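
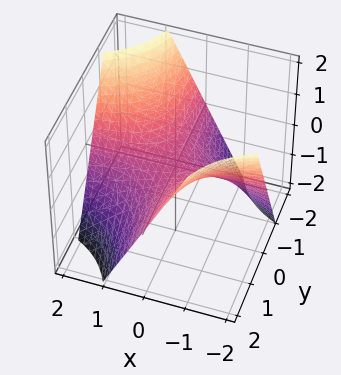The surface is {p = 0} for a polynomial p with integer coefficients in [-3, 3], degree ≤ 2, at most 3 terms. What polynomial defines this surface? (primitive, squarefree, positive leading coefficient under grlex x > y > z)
1. The degree is 2 — a saddle surface; a quadric.
2. Observable constraints: it meets the z-axis at z = 0 (among the integer gridlines); the visible y-axis segment lies entirely on the surface; the visible x-axis segment lies entirely on the surface.
3. Matching integer coefficients to the picture gives p.

x*y + z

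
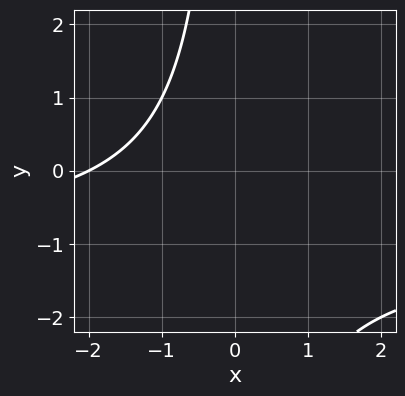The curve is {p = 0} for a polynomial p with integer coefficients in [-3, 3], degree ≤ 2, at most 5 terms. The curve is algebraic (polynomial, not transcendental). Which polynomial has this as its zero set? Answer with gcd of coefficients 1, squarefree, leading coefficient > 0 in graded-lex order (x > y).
x*y + x + 2

deg p = 2. No degree-1 curve has this shape.
Against the integer gridlines: one x-axis crossing is at x = -2; no y-intercept at any integer in the box.
The integer polynomial consistent with all of this is the stated p.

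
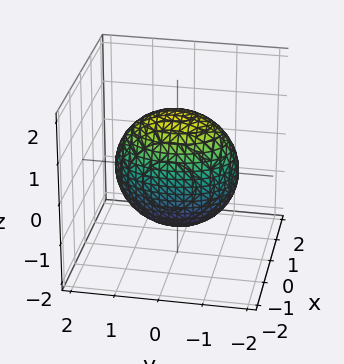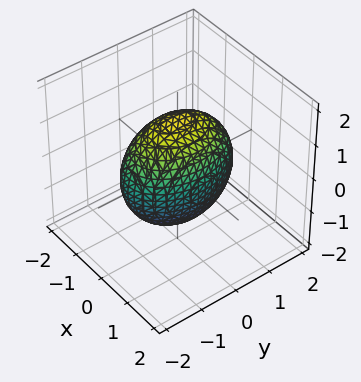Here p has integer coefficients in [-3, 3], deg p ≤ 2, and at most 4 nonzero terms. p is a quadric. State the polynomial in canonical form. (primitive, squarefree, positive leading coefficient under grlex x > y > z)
2*x^2 + y^2 + z^2 - 2

First, degree: a closed, bounded, convex surface; a quadric, so deg p = 2.
Next, symmetries: it's symmetric under y → −y, forcing even powers of y; mirror symmetry z ↦ −z ⇒ only even powers of z; the x ↦ −x reflection is a symmetry, so x appears only in even powers.
Then, observable constraints: the x-axis gridline crossings are at x ∈ {-1, 1}.
Finally, matching integer coefficients to the picture gives p.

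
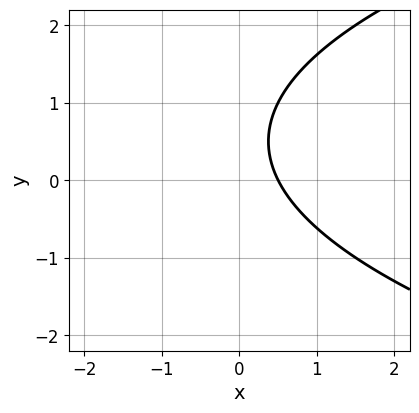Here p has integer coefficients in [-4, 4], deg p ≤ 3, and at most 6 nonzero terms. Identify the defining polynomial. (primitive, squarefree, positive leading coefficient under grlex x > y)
y^2 - 2*x - y + 1

First, deg p = 2. A generic line meets the curve in up to 2 points.
Then, from the axis intercepts and sections: the curve avoids every integer y-axis point in the box.
Finally, fitting integer coefficients to these (and the overall shape) gives p.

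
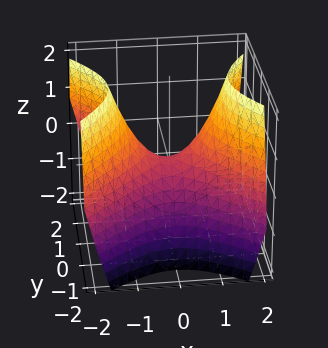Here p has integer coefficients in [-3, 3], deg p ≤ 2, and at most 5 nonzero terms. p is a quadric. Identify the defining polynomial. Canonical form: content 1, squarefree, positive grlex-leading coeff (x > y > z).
1. Degree: a saddle surface; a quadric, so deg p = 2.
2. Symmetries: mirror symmetry y ↦ −y ⇒ only even powers of y; mirror symmetry x ↦ −x ⇒ only even powers of x.
3. From the visible intercepts: it crosses the y-axis at the gridline y = 0; one z-axis crossing is at z = 0.
4. These observations pin down the coefficients.

x^2 - y^2 - z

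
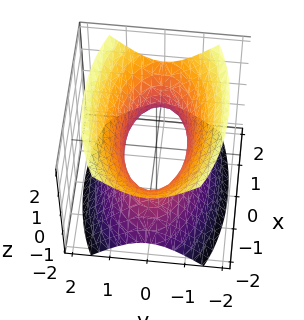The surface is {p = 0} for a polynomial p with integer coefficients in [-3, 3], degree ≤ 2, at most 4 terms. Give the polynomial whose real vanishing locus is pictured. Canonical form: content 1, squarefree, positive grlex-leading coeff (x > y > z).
x^2 + 3*y^2 - 2*z^2 - 2

(a) deg p = 2. One connected sheet with a waist; a quadric.
(b) Symmetries: it's symmetric under z → −z, forcing even powers of z; it's symmetric under y → −y, forcing even powers of y; it's symmetric under x → −x, forcing even powers of x.
(c) Checking where it meets the axes: the surface avoids every integer z-axis point in the box.
(d) Assembling these constraints gives the stated polynomial.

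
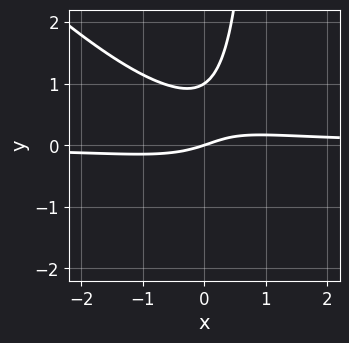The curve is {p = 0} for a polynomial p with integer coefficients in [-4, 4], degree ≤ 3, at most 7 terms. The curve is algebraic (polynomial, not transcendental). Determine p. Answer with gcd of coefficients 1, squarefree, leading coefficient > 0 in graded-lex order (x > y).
First, deg p = 3.
Then, checking where it meets the axes: it crosses the x-axis at the gridline x = 0; the y-axis gridline crossings are at y ∈ {0, 1}.
Finally, assembling these constraints gives the stated polynomial.

3*x^2*y + 3*x*y^2 - 3*y^2 - x + 3*y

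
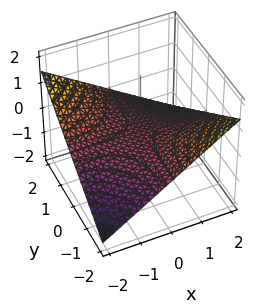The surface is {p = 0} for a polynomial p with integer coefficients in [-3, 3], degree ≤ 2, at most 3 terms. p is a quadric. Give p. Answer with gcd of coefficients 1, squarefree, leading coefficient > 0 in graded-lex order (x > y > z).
Degree: a saddle surface; a quadric, so deg p = 2.
Reading off the gridlines: the visible x-axis segment lies entirely on the surface; the visible y-axis segment lies entirely on the surface; it crosses the z-axis at the gridline z = 0.
Assembling these constraints gives the stated polynomial.

x*y + 3*z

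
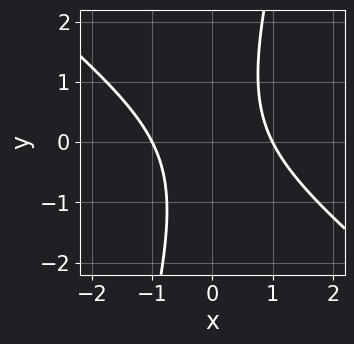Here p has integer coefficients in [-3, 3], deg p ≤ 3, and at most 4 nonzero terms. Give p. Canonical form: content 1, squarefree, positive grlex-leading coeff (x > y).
3*x^2 + 3*x*y - y^2 - 3

1. deg p = 2. A generic line meets the curve in up to 2 points.
2. Reading off the gridlines: the curve avoids every integer y-axis point in the box; the x-axis gridline crossings are at x ∈ {-1, 1}.
3. Solving for integer coefficients yields p as stated.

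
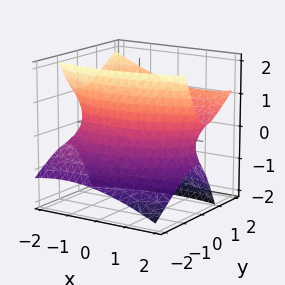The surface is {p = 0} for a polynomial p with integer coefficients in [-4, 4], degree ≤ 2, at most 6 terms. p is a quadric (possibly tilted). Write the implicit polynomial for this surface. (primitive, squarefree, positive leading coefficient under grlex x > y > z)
x^2 - x*y + 3*y^2 - 3*y*z - 2*z^2 - 3

1. Degree: the shape is more complex than any degree-1 surface, so deg p = 2.
2. From the visible intercepts: it misses every integer gridline on the z-axis; among the integer gridlines, it crosses the y-axis at y ∈ {-1, 1}.
3. Assembling these constraints gives the stated polynomial.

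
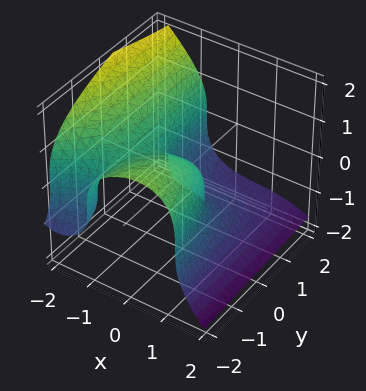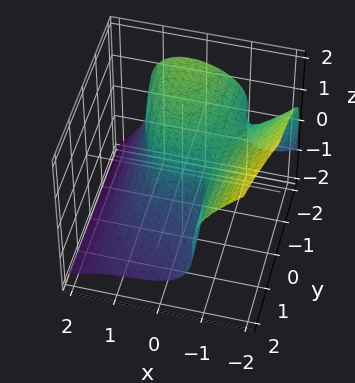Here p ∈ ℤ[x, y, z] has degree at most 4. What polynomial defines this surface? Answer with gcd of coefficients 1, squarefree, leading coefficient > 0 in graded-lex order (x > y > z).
2*x^3 - 2*x^2*y + 3*z^3 + 2*x*y + 3*y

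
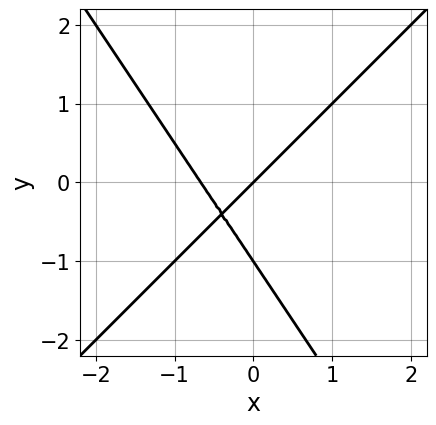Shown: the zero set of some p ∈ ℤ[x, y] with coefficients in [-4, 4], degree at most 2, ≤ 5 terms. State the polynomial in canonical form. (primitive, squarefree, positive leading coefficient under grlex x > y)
3*x^2 - x*y - 2*y^2 + 2*x - 2*y

(a) Degree: no degree-1 curve has this shape, so deg p = 2.
(b) Checking where it meets the axes: it meets the x-axis at x = 0 (among the integer gridlines); among the integer gridlines, it crosses the y-axis at y ∈ {-1, 0}.
(c) These observations pin down the coefficients.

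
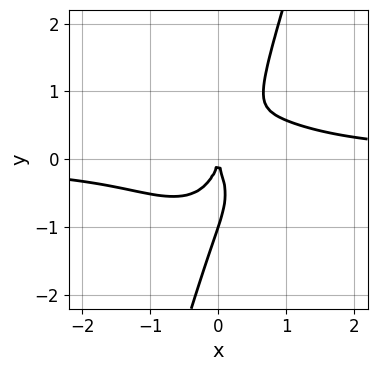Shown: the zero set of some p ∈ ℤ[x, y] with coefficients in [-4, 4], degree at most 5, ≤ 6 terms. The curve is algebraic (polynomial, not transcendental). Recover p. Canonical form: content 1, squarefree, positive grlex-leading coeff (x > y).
3*x^3*y + 3*x*y^3 - y^4 - y^3 - 2*x^2

1. deg p = 4. No degree-3 curve has this shape.
2. Checking where it meets the axes: among the integer gridlines, it crosses the y-axis at y ∈ {-1, 0}; it meets the x-axis at x = 0 (among the integer gridlines).
3. Matching integer coefficients to the picture gives p.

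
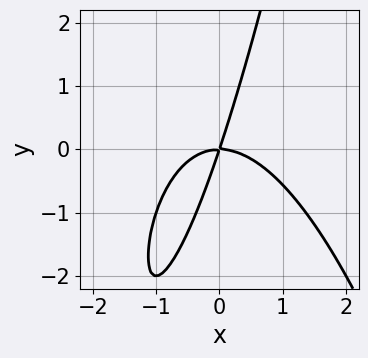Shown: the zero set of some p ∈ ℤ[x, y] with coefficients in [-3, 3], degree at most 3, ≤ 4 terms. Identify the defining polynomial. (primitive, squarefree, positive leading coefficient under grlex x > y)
Degree: a generic line meets the curve in up to 3 points, so deg p = 3.
From the visible intercepts: it crosses the x-axis at the gridline x = 0; it crosses the y-axis at the gridline y = 0.
These observations pin down the coefficients.

2*x^3 + 3*x*y - y^2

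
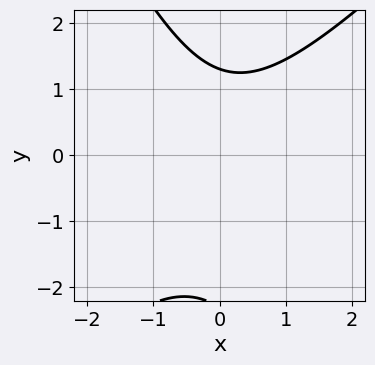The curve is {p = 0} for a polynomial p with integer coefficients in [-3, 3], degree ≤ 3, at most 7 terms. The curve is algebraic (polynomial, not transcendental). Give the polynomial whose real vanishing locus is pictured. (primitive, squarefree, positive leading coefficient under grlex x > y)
First, deg p = 2. The shape is more complex than any degree-1 curve.
Then, checking where it meets the axes: it misses every integer gridline on the x-axis.
Finally, solving for integer coefficients yields p as stated.

2*x^2 - x*y - y^2 - y + 3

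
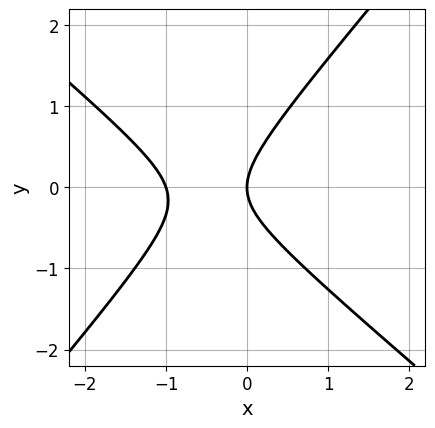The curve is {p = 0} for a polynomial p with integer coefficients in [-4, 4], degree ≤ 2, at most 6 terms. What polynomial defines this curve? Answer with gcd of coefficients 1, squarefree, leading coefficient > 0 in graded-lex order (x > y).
3*x^2 + x*y - 3*y^2 + 3*x

(a) Degree: no degree-1 curve has this shape, so deg p = 2.
(b) Observable constraints: it meets the y-axis at y = 0 (among the integer gridlines); among the integer gridlines, it crosses the x-axis at x ∈ {-1, 0}.
(c) Fitting integer coefficients to these (and the overall shape) gives p.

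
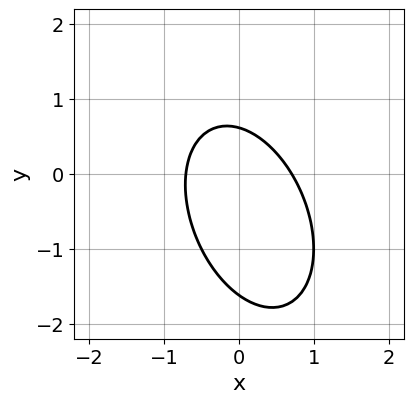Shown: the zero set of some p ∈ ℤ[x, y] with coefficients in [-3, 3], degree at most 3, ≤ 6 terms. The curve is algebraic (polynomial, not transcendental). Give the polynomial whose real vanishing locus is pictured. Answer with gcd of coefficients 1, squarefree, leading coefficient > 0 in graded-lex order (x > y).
2*x^2 + x*y + y^2 + y - 1

First, degree: no degree-1 curve has this shape, so deg p = 2.
Finally, solving for integer coefficients yields p as stated.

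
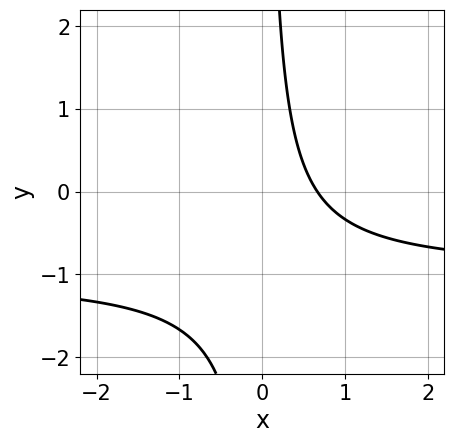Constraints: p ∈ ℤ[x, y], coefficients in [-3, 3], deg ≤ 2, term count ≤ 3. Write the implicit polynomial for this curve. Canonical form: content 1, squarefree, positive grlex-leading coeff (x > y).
Degree: no degree-1 curve has this shape, so deg p = 2.
Against the integer gridlines: the curve avoids every integer y-axis point in the box.
Putting this together gives p.

3*x*y + 3*x - 2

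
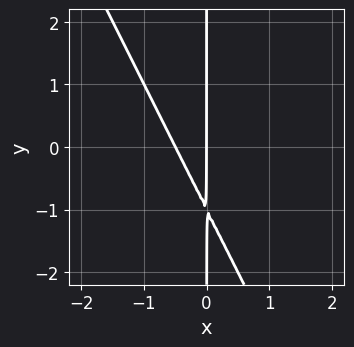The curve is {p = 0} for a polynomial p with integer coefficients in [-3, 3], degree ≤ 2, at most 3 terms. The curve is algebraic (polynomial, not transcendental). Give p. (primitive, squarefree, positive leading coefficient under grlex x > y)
2*x^2 + x*y + x

deg p = 2.
Against the integer gridlines: it meets the x-axis at x = 0 (among the integer gridlines); every point of the y-axis in the box is on the curve.
Matching integer coefficients to the picture gives p.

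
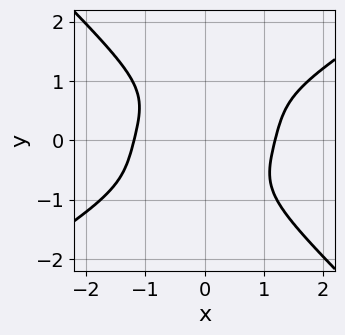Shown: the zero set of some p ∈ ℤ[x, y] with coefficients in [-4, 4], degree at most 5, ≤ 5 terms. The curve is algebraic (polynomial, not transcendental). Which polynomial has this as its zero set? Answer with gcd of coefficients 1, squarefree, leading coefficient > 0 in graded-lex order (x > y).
(a) The degree is 4 — the shape is more complex than any degree-3 curve.
(b) Observable constraints: it misses every integer gridline on the y-axis.
(c) The integer polynomial consistent with all of this is the stated p.

x^4 - x^3*y - 2*y^4 - 2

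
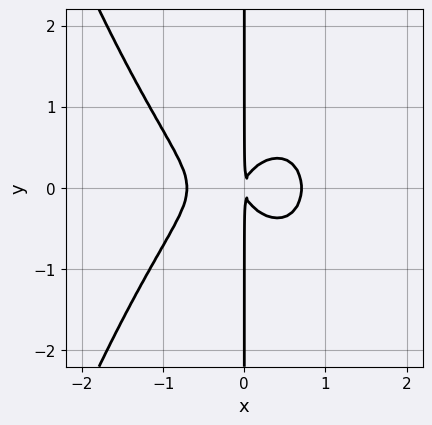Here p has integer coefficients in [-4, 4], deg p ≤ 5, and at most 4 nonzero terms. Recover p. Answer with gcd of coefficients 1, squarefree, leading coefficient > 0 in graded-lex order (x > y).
(a) Degree: the shape is more complex than any degree-3 curve, so deg p = 4.
(b) Symmetries: the y ↦ −y reflection is a symmetry, so y appears only in even powers.
(c) From the axis intercepts and sections: every point of the y-axis in the box is on the curve.
(d) These observations pin down the coefficients.

2*x^4 + 2*x*y^2 - x^2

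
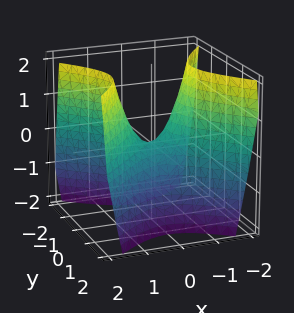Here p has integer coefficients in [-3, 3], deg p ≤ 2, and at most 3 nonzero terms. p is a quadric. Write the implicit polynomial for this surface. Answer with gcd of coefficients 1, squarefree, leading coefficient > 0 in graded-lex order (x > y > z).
3*x^2 - 3*y^2 - 2*z

(a) The degree is 2 — a hyperbolic paraboloid; a quadric.
(b) Symmetries: mirror symmetry y ↦ −y ⇒ only even powers of y; the x ↦ −x reflection is a symmetry, so x appears only in even powers.
(c) Reading off the gridlines: it meets the x-axis at x = 0 (among the integer gridlines); it crosses the z-axis at the gridline z = 0; it crosses the y-axis at the gridline y = 0.
(d) Fitting integer coefficients to these (and the overall shape) gives p.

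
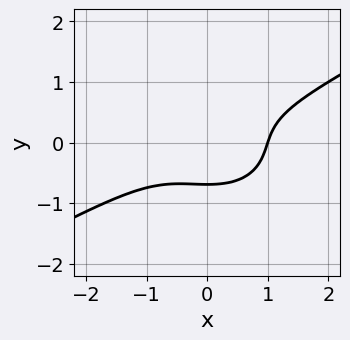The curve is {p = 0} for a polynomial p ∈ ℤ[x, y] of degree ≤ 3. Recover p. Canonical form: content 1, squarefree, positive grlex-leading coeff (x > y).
1. deg p = 3. A generic line meets the curve in up to 3 points.
2. Observable constraints: it meets the x-axis at x = 1 (among the integer gridlines).
3. The integer polynomial consistent with all of this is the stated p.

x^3 - x^2*y - 3*y^3 - 1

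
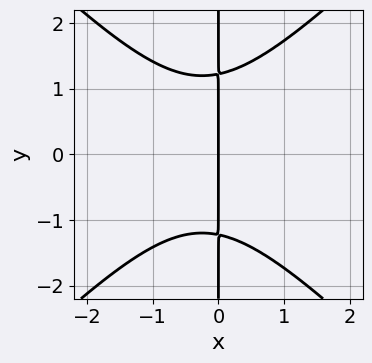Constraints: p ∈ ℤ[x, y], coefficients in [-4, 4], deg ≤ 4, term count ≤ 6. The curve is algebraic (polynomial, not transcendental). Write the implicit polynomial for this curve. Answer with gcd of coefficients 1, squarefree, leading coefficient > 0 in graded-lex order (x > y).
2*x^3 - 2*x*y^2 + x^2 + 3*x

First, the degree is 3 — the shape is more complex than any degree-2 curve.
Next, symmetries: mirror symmetry y ↦ −y ⇒ only even powers of y.
Next, checking where it meets the axes: it crosses the x-axis at the gridline x = 0; the visible y-axis segment lies entirely on the curve.
Finally, putting this together gives p.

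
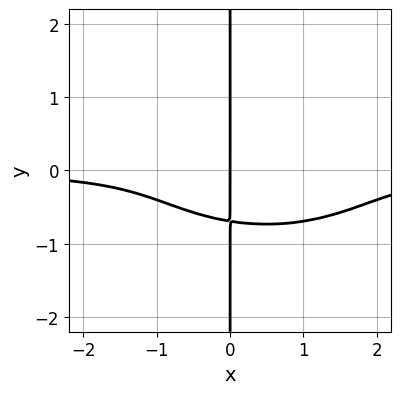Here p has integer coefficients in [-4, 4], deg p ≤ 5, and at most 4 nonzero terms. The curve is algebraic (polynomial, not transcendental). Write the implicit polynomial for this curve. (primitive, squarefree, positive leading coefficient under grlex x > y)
x^3*y + 3*x*y^3 - x^2*y + x

(a) deg p = 4.
(b) From the axis intercepts and sections: it meets the x-axis at x = 0 (among the integer gridlines); every point of the y-axis in the box is on the curve.
(c) Matching integer coefficients to the picture gives p.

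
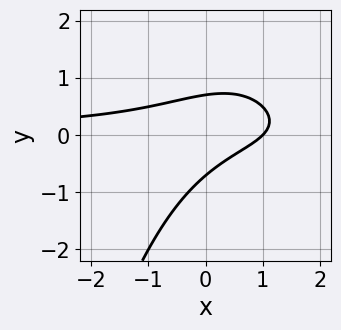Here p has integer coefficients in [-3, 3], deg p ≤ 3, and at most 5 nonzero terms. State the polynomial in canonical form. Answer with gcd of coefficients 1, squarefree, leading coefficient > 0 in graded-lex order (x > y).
x^2*y - 2*x*y + 2*y^2 + x - 1

1. The degree is 3 — no degree-2 curve has this shape.
2. From the visible intercepts: one x-axis crossing is at x = 1.
3. Matching integer coefficients to the picture gives p.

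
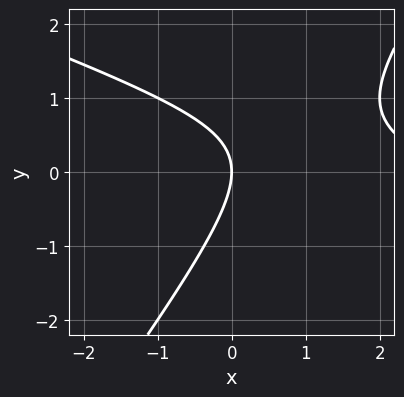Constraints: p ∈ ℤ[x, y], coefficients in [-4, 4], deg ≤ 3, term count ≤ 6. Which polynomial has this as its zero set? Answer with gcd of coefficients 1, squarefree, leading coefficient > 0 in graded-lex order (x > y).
x^2 + 2*x*y - 2*y^2 - 3*x

(a) Degree: no degree-1 curve has this shape, so deg p = 2.
(b) Reading off the gridlines: it meets the y-axis at y = 0 (among the integer gridlines); one x-axis crossing is at x = 0.
(c) The integer polynomial consistent with all of this is the stated p.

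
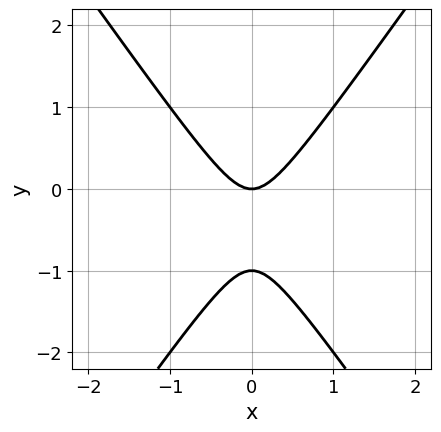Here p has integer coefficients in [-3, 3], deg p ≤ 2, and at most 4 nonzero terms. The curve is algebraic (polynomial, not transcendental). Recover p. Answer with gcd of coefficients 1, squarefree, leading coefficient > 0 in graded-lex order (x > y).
2*x^2 - y^2 - y

(a) Degree: the shape is more complex than any degree-1 curve, so deg p = 2.
(b) Symmetries: it's symmetric under x → −x, forcing even powers of x.
(c) Checking where it meets the axes: one x-axis crossing is at x = 0; among the integer gridlines, it crosses the y-axis at y ∈ {-1, 0}.
(d) Fitting integer coefficients to these (and the overall shape) gives p.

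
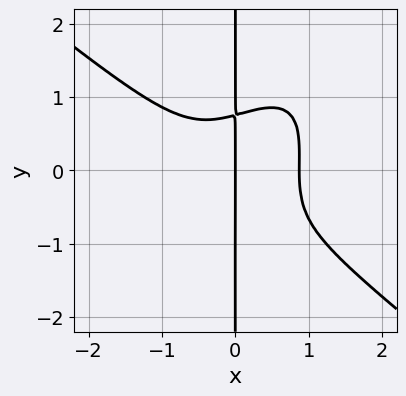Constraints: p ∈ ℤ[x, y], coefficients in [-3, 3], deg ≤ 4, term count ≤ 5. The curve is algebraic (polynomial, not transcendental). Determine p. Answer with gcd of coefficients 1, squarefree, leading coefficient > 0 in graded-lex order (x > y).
3*x^4 - 3*x^2*y^2 + 2*x*y^3 + 2*x*y^2 - 2*x

1. deg p = 4.
2. From the visible intercepts: it crosses the x-axis at the gridline x = 0; the visible y-axis segment lies entirely on the curve.
3. Solving for integer coefficients yields p as stated.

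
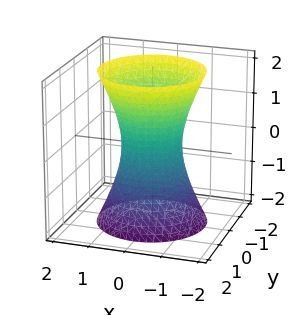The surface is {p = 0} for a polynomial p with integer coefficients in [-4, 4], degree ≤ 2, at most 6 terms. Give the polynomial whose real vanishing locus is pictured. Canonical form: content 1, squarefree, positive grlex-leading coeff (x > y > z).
3*x^2 + 3*y^2 - z^2 - 2

1. deg p = 2.
2. Symmetry: the surface is invariant under rotation about z: p = q(x² + y², z); mirror symmetry z ↦ −z ⇒ only even powers of z.
3. Against the integer gridlines: a circular section at z = 0 has radius between 0 and 1; no z-intercept at any integer in the box.
4. Matching integer coefficients to the picture gives p.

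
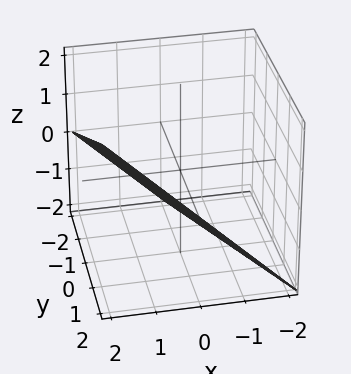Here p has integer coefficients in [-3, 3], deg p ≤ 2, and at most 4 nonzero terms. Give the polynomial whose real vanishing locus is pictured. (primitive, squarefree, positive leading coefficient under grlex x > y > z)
2*x + y - 2*z - 2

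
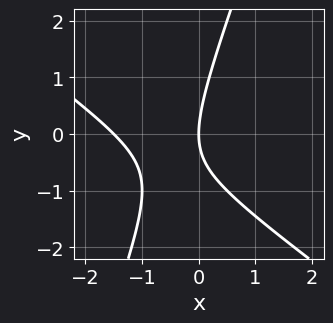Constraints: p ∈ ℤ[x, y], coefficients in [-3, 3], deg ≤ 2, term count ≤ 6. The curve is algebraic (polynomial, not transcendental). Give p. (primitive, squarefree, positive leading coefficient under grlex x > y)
2*x^2 + 2*x*y - y^2 + 3*x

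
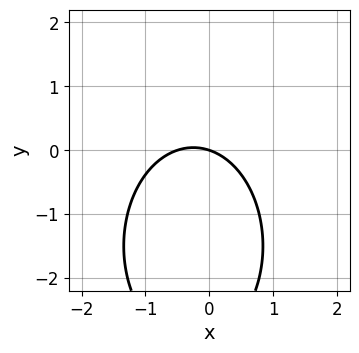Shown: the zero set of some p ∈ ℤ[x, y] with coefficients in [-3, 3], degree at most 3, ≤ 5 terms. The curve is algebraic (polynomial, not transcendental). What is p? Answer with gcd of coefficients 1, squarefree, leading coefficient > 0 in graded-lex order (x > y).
(a) deg p = 2. The shape is more complex than any degree-1 curve.
(b) Observable constraints: it crosses the x-axis at the gridline x = 0; it crosses the y-axis at the gridline y = 0.
(c) Assembling these constraints gives the stated polynomial.

2*x^2 + y^2 + x + 3*y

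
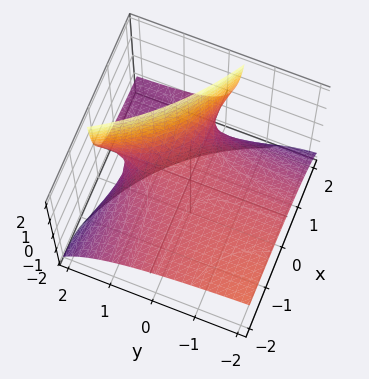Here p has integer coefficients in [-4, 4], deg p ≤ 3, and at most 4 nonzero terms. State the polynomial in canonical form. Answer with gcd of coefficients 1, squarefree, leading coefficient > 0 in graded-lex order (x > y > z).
x*y + 2*x*z + 2*y*z - 3*z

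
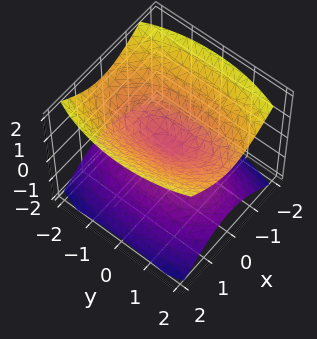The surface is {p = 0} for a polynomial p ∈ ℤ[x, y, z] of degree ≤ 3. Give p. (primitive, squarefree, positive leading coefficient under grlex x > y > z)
(a) The picture has 2 separate pieces. They look like related sheets of one shape, so recover p as a whole.
(b) Degree: two nappes meeting at a single point; a quadric, so deg p = 2.
(c) Symmetries: it's symmetric under x → −x, forcing even powers of x; the z ↦ −z reflection is a symmetry, so z appears only in even powers; the y ↦ −y reflection is a symmetry, so y appears only in even powers.
(d) From the axis intercepts and sections: it meets the z-axis at z = 0 (among the integer gridlines); one y-axis crossing is at y = 0.
(e) The integer polynomial consistent with all of this is the stated p.

3*x^2 + y^2 - 3*z^2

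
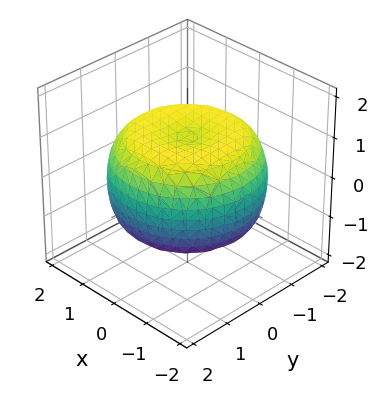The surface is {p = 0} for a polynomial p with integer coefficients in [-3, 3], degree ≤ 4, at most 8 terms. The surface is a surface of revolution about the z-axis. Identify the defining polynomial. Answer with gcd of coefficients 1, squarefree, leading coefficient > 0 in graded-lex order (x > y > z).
x^4 + 2*x^2*y^2 + y^4 - 2*x^2 - 2*y^2 + 3*z^2 - 3

(a) The degree is 4 — the shape is more complex than any degree-3 surface.
(b) Symmetries: the surface is invariant under rotation about z: p = q(x² + y², z).
(c) Observable constraints: a circular section at z = -1 has radius between 1 and 2; among the integer gridlines, it crosses the z-axis at z ∈ {-1, 1}.
(d) Putting this together gives p.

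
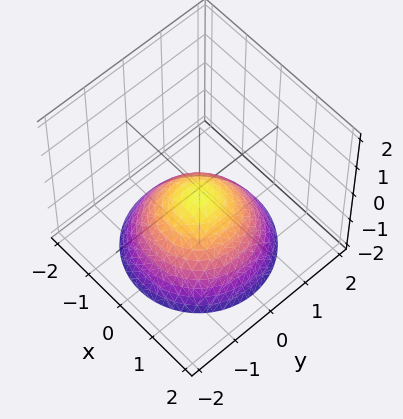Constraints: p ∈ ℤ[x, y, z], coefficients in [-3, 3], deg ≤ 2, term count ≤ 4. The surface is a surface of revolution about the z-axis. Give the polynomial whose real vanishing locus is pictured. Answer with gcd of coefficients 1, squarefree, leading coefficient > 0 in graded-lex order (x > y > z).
2*x^2 + 2*y^2 + 3*z + 1

deg p = 2.
By symmetry, the surface is invariant under rotation about z: p = q(x² + y², z).
Checking where it meets the axes: it misses every integer gridline on the x-axis; no y-intercept at any integer in the box.
Fitting integer coefficients to these (and the overall shape) gives p.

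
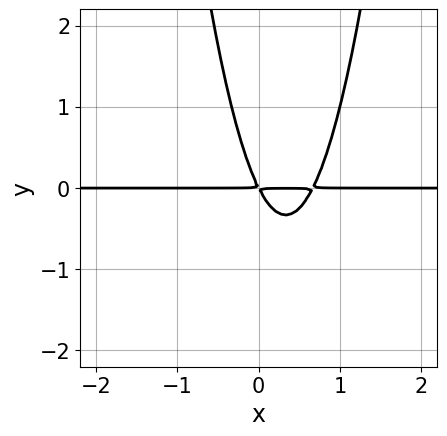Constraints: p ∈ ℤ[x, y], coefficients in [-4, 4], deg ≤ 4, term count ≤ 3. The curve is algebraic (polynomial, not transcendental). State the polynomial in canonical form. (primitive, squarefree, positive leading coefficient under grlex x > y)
3*x^2*y - 2*x*y - y^2

1. The degree is 3 — the shape is more complex than any degree-2 curve.
2. From the axis intercepts and sections: every point of the x-axis in the box is on the curve.
3. Matching integer coefficients to the picture gives p.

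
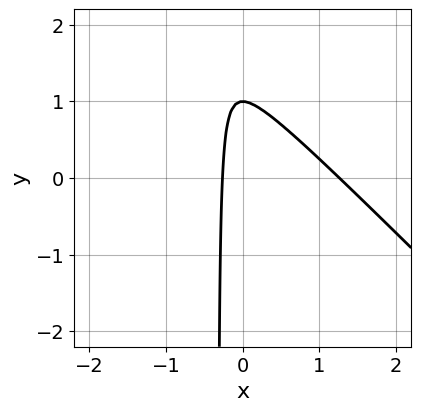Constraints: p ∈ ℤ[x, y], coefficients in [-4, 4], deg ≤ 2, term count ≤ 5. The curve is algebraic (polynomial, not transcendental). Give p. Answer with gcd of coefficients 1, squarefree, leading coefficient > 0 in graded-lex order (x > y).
First, deg p = 2. A generic line meets the curve in up to 2 points.
Then, reading off the gridlines: it meets the y-axis at y = 1 (among the integer gridlines).
Finally, assembling these constraints gives the stated polynomial.

3*x^2 + 3*x*y - 3*x + y - 1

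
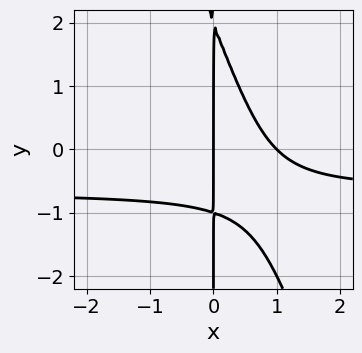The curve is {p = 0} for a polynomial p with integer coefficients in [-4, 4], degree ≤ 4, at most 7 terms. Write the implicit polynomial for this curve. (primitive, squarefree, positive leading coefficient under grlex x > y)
3*x^2*y + x*y^2 + 2*x^2 - x*y - 2*x

(a) deg p = 3.
(b) From the visible intercepts: the visible y-axis segment lies entirely on the curve; among the integer gridlines, it crosses the x-axis at x ∈ {0, 1}.
(c) Matching integer coefficients to the picture gives p.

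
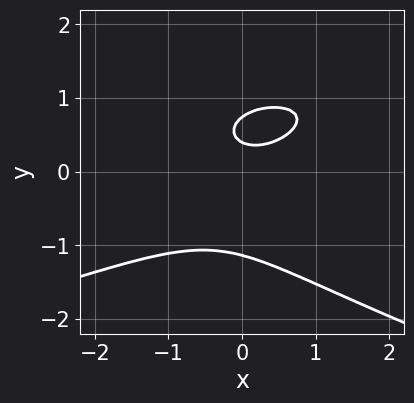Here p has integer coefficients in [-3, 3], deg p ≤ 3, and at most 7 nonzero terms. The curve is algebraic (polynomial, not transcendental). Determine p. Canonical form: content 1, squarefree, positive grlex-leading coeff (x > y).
3*y^3 + 2*x^2 - 2*x*y - 3*y + 1

1. deg p = 3.
2. Checking where it meets the axes: no x-intercept at any integer in the box.
3. Fitting integer coefficients to these (and the overall shape) gives p.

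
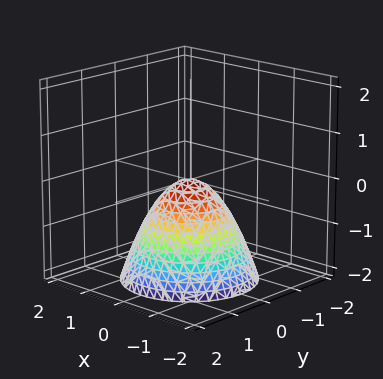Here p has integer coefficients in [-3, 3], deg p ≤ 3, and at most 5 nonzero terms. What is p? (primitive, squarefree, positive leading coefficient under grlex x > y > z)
x^2 + y^2 + z

(a) deg p = 2. A paraboloid; a quadric.
(b) Symmetries: rotational symmetry about the z-axis ⇒ p depends on x, y only through x² + y².
(c) Observable constraints: it meets the x-axis at x = 0 (among the integer gridlines); it meets the z-axis at z = 0 (among the integer gridlines); it crosses the y-axis at the gridline y = 0; a circular section at z = -2 has radius between 1 and 2.
(d) Fitting integer coefficients to these (and the overall shape) gives p.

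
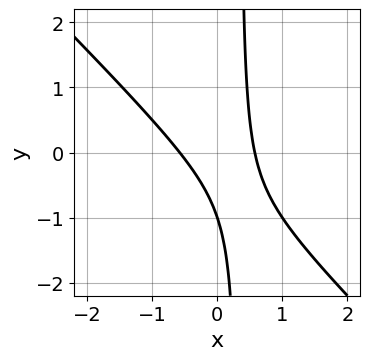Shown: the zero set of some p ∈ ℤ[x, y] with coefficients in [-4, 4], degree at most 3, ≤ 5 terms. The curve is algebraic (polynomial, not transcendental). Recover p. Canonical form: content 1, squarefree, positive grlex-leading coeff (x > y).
First, the degree is 2 — a generic line meets the curve in up to 2 points.
Next, from the axis intercepts and sections: it crosses the y-axis at the gridline y = -1.
Finally, matching integer coefficients to the picture gives p.

3*x^2 + 3*x*y - y - 1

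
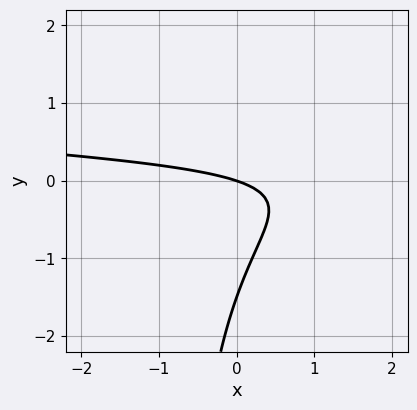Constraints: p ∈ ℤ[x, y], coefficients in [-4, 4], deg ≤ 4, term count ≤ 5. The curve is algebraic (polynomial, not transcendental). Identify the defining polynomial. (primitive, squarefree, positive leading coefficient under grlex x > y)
First, degree: a generic line meets the curve in up to 3 points, so deg p = 3.
Next, from the axis intercepts and sections: it crosses the y-axis at the gridline y = 0; it crosses the x-axis at the gridline x = 0.
Finally, matching integer coefficients to the picture gives p.

2*x*y^2 - 2*x*y + 2*y^2 + x + 3*y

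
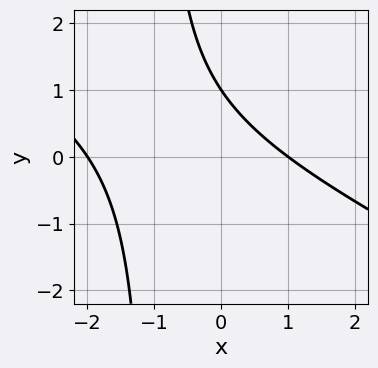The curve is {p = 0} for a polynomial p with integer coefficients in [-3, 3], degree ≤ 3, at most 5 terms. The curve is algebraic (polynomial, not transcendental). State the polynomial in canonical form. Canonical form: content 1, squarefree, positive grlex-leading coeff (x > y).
x^2 + 2*x*y + x + 2*y - 2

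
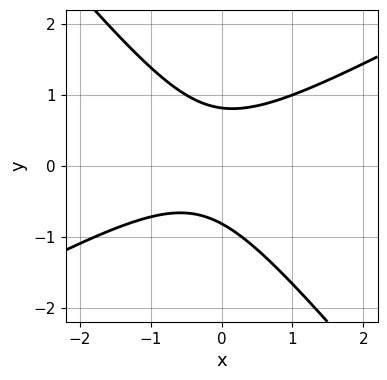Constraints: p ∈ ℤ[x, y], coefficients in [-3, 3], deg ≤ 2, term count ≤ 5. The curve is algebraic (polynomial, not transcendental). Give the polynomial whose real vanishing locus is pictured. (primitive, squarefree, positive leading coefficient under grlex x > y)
2*x^2 - 2*x*y - 3*y^2 + x + 2

(a) The degree is 2 — the shape is more complex than any degree-1 curve.
(b) From the axis intercepts and sections: it misses every integer gridline on the x-axis.
(c) Fitting integer coefficients to these (and the overall shape) gives p.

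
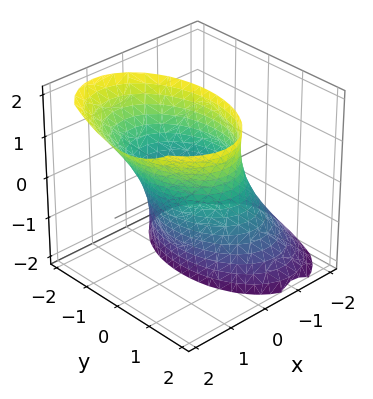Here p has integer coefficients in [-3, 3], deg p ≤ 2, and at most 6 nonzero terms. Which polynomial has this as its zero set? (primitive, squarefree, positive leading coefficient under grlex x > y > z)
First, deg p = 2.
Then, against the integer gridlines: the surface avoids every integer z-axis point in the box; among the integer gridlines, it crosses the x-axis at x ∈ {-1, 1}.
Finally, putting this together gives p.

2*x^2 - 2*x*z + y^2 - 2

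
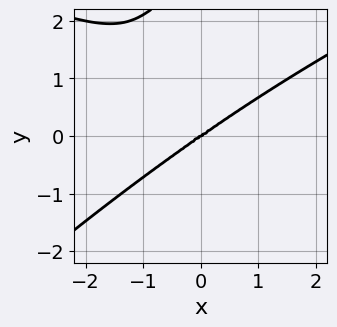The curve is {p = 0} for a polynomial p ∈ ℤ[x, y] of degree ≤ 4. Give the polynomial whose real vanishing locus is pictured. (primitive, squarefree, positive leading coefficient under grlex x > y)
x*y^3 - y^4 - x^3 + 3*y^3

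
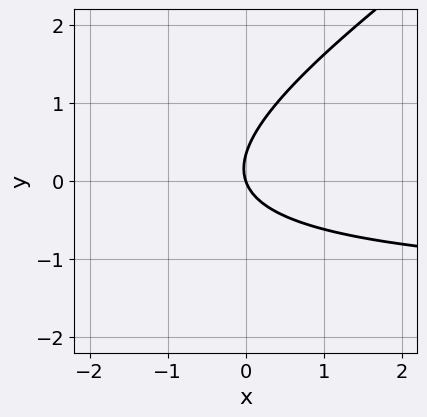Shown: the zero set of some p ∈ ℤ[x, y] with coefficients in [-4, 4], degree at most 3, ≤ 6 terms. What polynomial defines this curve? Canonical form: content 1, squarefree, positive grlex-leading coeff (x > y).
First, deg p = 2. A generic line meets the curve in up to 2 points.
Next, from the axis intercepts and sections: one x-axis crossing is at x = 0; it crosses the y-axis at the gridline y = 0.
Finally, fitting integer coefficients to these (and the overall shape) gives p.

2*x*y - 3*y^2 + 3*x + y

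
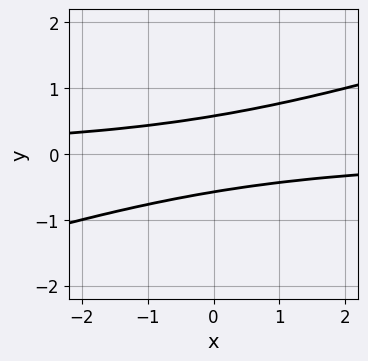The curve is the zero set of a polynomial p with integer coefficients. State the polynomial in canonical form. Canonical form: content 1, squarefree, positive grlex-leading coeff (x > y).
x*y - 3*y^2 + 1

First, the degree is 2 — a generic line meets the curve in up to 2 points.
Next, observable constraints: the curve avoids every integer x-axis point in the box.
Finally, the integer polynomial consistent with all of this is the stated p.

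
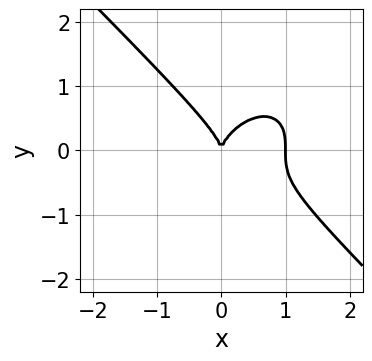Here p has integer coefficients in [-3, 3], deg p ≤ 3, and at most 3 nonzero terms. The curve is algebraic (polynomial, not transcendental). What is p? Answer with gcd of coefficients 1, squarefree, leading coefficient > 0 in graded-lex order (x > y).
x^3 + y^3 - x^2

First, the degree is 3 — a generic line meets the curve in up to 3 points.
Then, reading off the gridlines: the x-axis gridline crossings are at x ∈ {0, 1}; it crosses the y-axis at the gridline y = 0.
Finally, putting this together gives p.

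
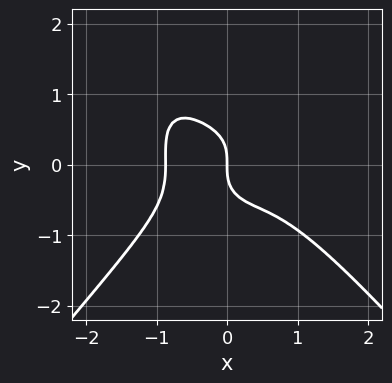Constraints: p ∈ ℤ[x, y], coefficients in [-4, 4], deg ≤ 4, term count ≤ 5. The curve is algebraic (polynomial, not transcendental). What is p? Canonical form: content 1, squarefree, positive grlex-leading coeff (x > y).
3*x^4 - 2*x^2*y^2 - x*y^2 + 3*y^3 + 2*x

1. Degree: the shape is more complex than any degree-3 curve, so deg p = 4.
2. From the axis intercepts and sections: one x-axis crossing is at x = 0; one y-axis crossing is at y = 0.
3. The integer polynomial consistent with all of this is the stated p.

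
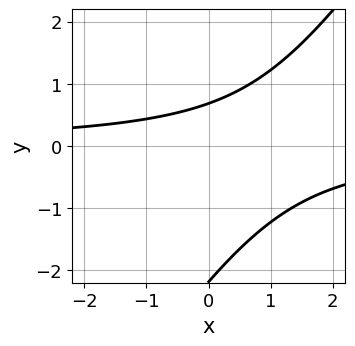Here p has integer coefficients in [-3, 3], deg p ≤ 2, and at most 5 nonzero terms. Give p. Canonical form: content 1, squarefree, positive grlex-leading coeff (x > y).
First, deg p = 2.
Next, against the integer gridlines: the curve avoids every integer x-axis point in the box.
Finally, the integer polynomial consistent with all of this is the stated p.

3*x*y - 2*y^2 - 3*y + 3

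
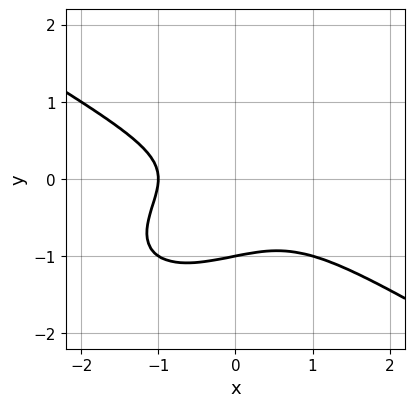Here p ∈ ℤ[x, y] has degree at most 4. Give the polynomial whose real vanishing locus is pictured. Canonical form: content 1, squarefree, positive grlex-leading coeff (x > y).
x^3 - x*y^2 + 3*y^3 + 2*y^2 + 1

(a) The degree is 3 — a generic line meets the curve in up to 3 points.
(b) Observable constraints: it crosses the y-axis at the gridline y = -1; it meets the x-axis at x = -1 (among the integer gridlines).
(c) Matching integer coefficients to the picture gives p.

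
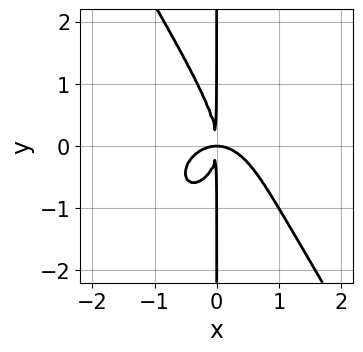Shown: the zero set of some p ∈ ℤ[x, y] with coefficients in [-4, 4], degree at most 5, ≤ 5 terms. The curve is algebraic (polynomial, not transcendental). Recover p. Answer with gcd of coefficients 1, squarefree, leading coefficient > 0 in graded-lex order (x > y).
Degree: no degree-3 curve has this shape, so deg p = 4.
Checking where it meets the axes: the visible y-axis segment lies entirely on the curve.
Assembling these constraints gives the stated polynomial.

2*x^4 + x^2*y^2 + x*y^3 + 2*x^2*y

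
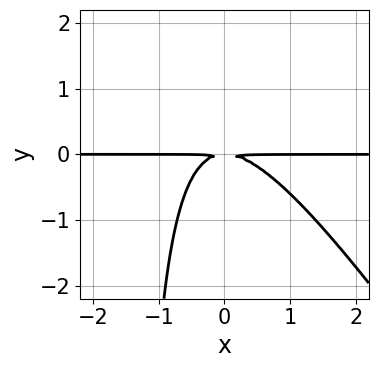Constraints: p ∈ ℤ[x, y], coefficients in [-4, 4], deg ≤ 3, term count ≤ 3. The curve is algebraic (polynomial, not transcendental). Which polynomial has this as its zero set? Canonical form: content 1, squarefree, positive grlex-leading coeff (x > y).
3*x^2*y + 2*x*y^2 + 3*y^2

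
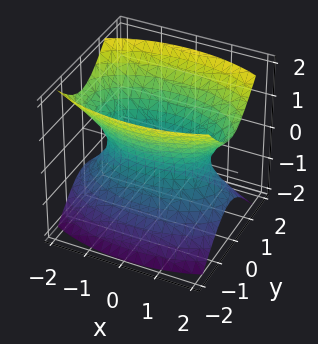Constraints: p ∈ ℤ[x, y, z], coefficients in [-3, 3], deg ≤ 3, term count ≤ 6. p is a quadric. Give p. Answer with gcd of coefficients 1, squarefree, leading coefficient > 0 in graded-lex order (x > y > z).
(a) The degree is 2 — one connected sheet with a waist; a quadric.
(b) Symmetries: mirror symmetry z ↦ −z ⇒ only even powers of z; mirror symmetry y ↦ −y ⇒ only even powers of y; it's symmetric under x → −x, forcing even powers of x.
(c) Observable constraints: it misses every integer gridline on the z-axis.
(d) These observations pin down the coefficients.

x^2 + 3*y^2 - 2*z^2 - 2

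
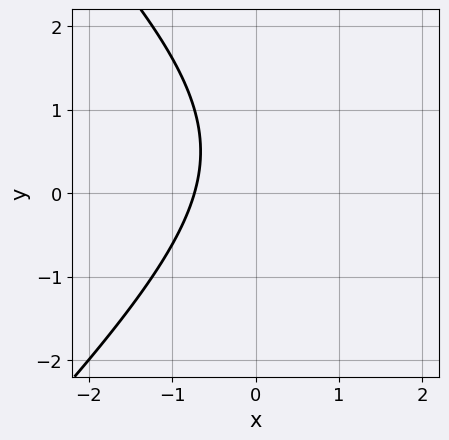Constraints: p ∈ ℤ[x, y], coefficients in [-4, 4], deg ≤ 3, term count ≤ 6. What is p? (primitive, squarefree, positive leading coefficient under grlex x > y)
x^2 - y^2 - 2*x + y - 2

1. Degree: a generic line meets the curve in up to 2 points, so deg p = 2.
2. Checking where it meets the axes: the curve avoids every integer y-axis point in the box.
3. Matching integer coefficients to the picture gives p.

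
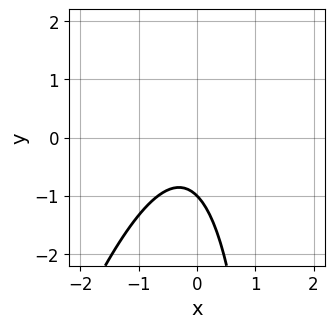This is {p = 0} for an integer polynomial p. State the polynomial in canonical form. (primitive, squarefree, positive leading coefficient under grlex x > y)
3*x^2 - x*y + x + 2*y + 2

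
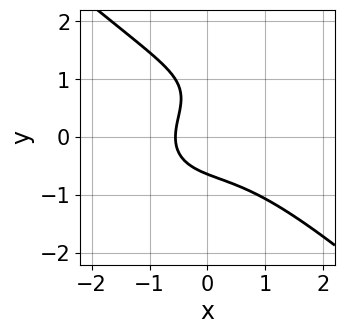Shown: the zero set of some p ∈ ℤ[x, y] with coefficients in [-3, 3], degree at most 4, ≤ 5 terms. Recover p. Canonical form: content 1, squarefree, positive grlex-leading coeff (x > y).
2*x^3 + 3*y^3 - 3*y^2 + 3*x + 2

(a) The degree is 3 — a generic line meets the curve in up to 3 points.
(b) Putting this together gives p.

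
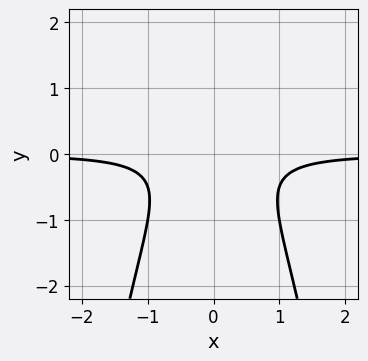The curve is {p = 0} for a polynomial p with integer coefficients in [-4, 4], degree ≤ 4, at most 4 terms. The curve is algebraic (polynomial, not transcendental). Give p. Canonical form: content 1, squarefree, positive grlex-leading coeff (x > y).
(a) Degree: no degree-2 curve has this shape, so deg p = 3.
(b) Symmetries: the x ↦ −x reflection is a symmetry, so x appears only in even powers.
(c) Checking where it meets the axes: the curve avoids every integer y-axis point in the box; the curve avoids every integer x-axis point in the box.
(d) These observations pin down the coefficients.

3*x^2*y + 2*y^2 + 1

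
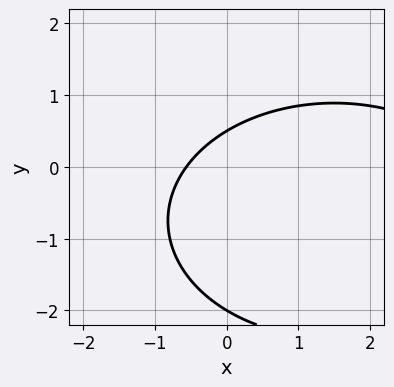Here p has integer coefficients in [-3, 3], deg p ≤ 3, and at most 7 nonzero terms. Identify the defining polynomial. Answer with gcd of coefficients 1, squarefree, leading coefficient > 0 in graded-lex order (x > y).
(a) deg p = 2.
(b) From the visible intercepts: it crosses the y-axis at the gridline y = -2.
(c) Assembling these constraints gives the stated polynomial.

x^2 + 2*y^2 - 3*x + 3*y - 2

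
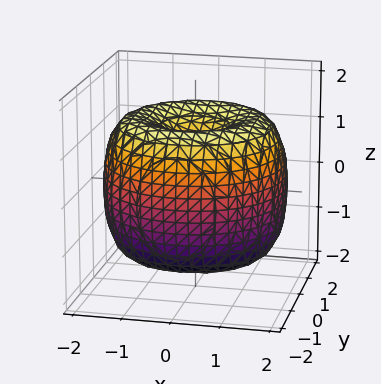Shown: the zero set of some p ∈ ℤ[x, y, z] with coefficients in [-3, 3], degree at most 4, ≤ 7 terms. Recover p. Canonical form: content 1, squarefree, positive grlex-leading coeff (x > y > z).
x^4 + 2*x^2*y^2 + y^4 - 3*x^2 - 3*y^2 + 2*z^2 - 2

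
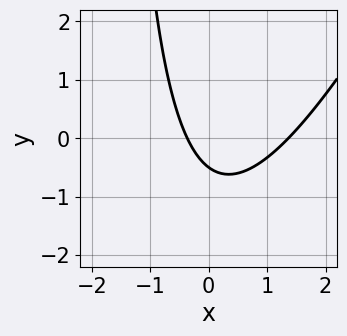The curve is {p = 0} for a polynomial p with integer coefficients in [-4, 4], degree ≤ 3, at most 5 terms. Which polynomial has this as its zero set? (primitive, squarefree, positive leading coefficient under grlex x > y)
2*x^2 - x*y - 2*x - 2*y - 1

1. Degree: the shape is more complex than any degree-1 curve, so deg p = 2.
2. Matching integer coefficients to the picture gives p.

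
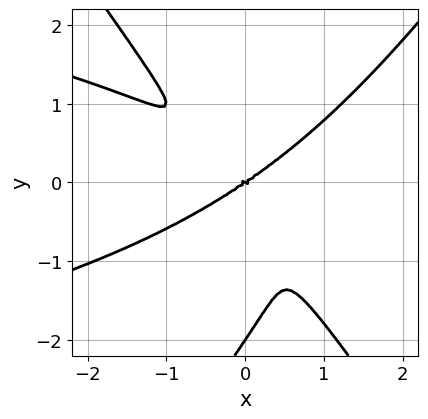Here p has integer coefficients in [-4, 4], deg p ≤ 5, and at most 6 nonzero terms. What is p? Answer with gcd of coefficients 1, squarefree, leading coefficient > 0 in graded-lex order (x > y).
(a) Degree: no degree-3 curve has this shape, so deg p = 4.
(b) Observable constraints: the y-axis gridline crossings are at y ∈ {-2, 0}; one x-axis crossing is at x = 0.
(c) These observations pin down the coefficients.

2*x^2*y^2 - y^4 + 2*x^3 - 3*x*y^2 - 2*y^3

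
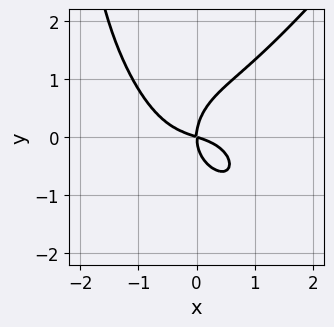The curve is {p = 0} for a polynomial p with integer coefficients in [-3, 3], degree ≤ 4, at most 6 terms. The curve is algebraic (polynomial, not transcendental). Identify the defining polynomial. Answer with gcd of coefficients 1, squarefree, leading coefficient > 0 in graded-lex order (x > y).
(a) Degree: the shape is more complex than any degree-3 curve, so deg p = 4.
(b) Checking where it meets the axes: it meets the y-axis at y = 0 (among the integer gridlines); it meets the x-axis at x = 0 (among the integer gridlines).
(c) Putting this together gives p.

2*x^4 - x*y^3 - 2*y^3 + x^2 + 3*x*y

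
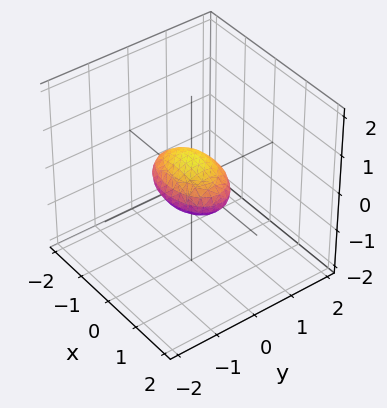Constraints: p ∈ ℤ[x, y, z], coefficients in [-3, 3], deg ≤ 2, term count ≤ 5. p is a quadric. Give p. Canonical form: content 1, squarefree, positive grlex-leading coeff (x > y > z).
Degree: a closed, bounded, convex surface; a quadric, so deg p = 2.
Symmetries: mirror symmetry x ↦ −x ⇒ only even powers of x; it's symmetric under z → −z, forcing even powers of z; mirror symmetry y ↦ −y ⇒ only even powers of y.
Against the integer gridlines: among the integer gridlines, it crosses the x-axis at x ∈ {-1, 1}.
Together with the visible shape, these determine p as stated.

x^2 + 2*y^2 + 3*z^2 - 1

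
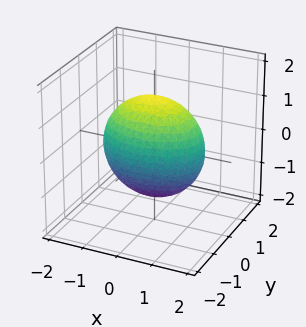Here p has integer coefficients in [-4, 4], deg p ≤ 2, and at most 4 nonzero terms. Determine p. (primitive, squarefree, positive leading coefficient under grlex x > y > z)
x^2 + 2*y^2 + z^2 - 2

1. Degree: bounded and convex; a quadric, so deg p = 2.
2. Symmetries: mirror symmetry z ↦ −z ⇒ only even powers of z; it's symmetric under y → −y, forcing even powers of y; it's symmetric under x → −x, forcing even powers of x.
3. Checking where it meets the axes: among the integer gridlines, it crosses the y-axis at y ∈ {-1, 1}.
4. Assembling these constraints gives the stated polynomial.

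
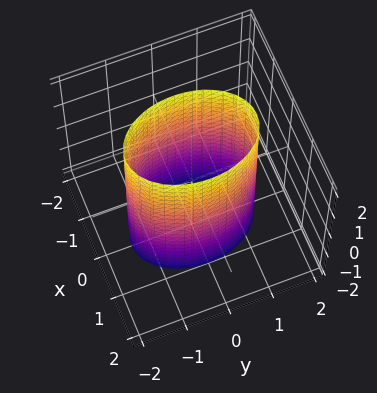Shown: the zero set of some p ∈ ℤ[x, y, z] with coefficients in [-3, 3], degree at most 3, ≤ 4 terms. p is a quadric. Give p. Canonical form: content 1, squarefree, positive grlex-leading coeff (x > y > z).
deg p = 2. Constant cross-section along one axis; a quadric.
Symmetries: the y ↦ −y reflection is a symmetry, so y appears only in even powers; the z ↦ −z reflection is a symmetry, so z appears only in even powers; the x ↦ −x reflection is a symmetry, so x appears only in even powers.
Reading off the gridlines: the x-axis gridline crossings are at x ∈ {-1, 1}; no z-intercept at any integer in the box.
Together with the visible shape, these determine p as stated.

2*x^2 + y^2 - 2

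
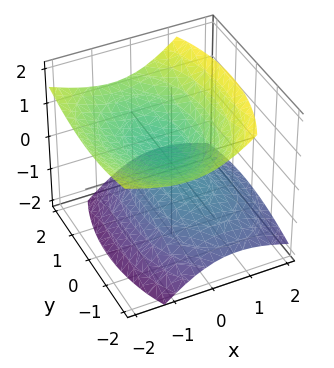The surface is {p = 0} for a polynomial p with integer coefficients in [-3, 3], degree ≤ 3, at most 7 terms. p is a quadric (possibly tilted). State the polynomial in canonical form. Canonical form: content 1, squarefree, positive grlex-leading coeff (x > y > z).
1. The picture has 2 separate pieces.
2. The degree is 2 — no degree-1 surface has this shape.
3. From the visible intercepts: no x-intercept at any integer in the box; it misses every integer gridline on the y-axis.
4. Solving for integer coefficients yields p as stated.

2*x^2 + 2*x*z + y^2 - 3*z^2 + 1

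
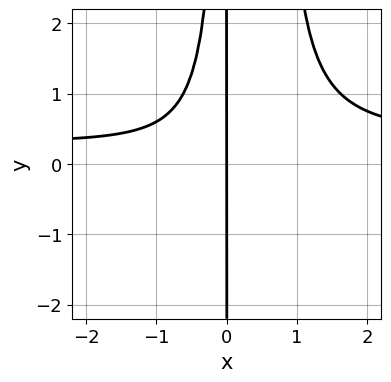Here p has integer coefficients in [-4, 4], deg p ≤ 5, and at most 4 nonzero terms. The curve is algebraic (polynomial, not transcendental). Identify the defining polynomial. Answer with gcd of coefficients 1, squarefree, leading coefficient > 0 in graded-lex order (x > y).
(a) The degree is 4 — the shape is more complex than any degree-3 curve.
(b) From the axis intercepts and sections: the visible y-axis segment lies entirely on the curve; it meets the x-axis at x = 0 (among the integer gridlines).
(c) Putting this together gives p.

3*x^3*y - x^3 - 2*x^2*y - 2*x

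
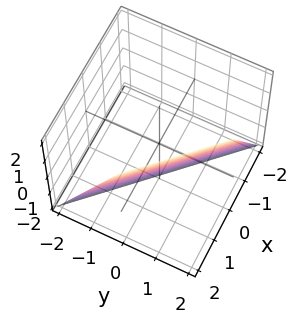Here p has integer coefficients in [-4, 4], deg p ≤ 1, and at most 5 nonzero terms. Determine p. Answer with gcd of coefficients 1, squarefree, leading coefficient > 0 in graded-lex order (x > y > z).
2*x + 2*y - z - 2

Degree: the surface is flat (a plane), so deg p = 1.
Checking where it meets the axes: it crosses the x-axis at the gridline x = 1; it meets the y-axis at y = 1 (among the integer gridlines).
Matching integer coefficients to the picture gives p. Check: (0, 0, -2) on the z-axis lies on the surface, and p(0, 0, -2) = 0. ✓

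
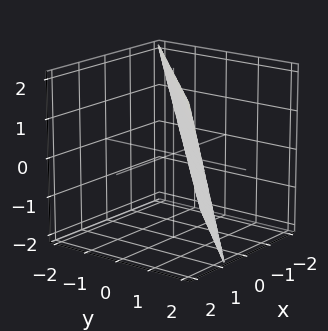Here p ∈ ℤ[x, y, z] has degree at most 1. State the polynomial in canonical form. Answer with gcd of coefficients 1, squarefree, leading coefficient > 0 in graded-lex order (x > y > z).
3*x - 3*y - z + 2

deg p = 1. The surface is flat (a plane).
Observable constraints: one z-axis crossing is at z = 2.
Assembling these constraints gives the stated polynomial.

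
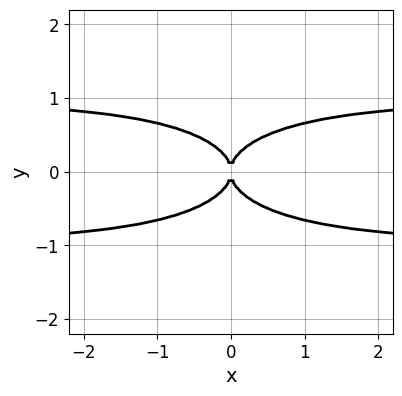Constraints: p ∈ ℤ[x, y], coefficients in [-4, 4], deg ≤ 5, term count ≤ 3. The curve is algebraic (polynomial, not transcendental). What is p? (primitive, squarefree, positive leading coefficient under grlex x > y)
Degree: no degree-3 curve has this shape, so deg p = 4.
Symmetries: it's symmetric under x → −x, forcing even powers of x; mirror symmetry y ↦ −y ⇒ only even powers of y.
Observable constraints: one x-axis crossing is at x = 0; it crosses the y-axis at the gridline y = 0.
Solving for integer coefficients yields p as stated.

x^2*y^2 + 3*y^4 - x^2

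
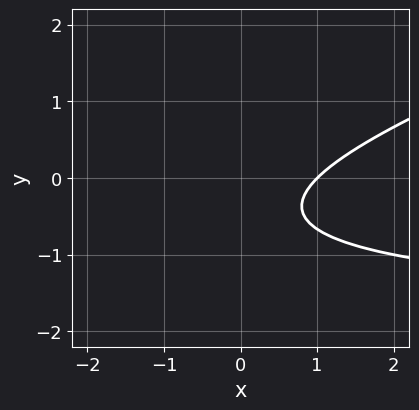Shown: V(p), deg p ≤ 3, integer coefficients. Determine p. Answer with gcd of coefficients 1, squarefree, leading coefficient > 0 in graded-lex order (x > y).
(a) Degree: the shape is more complex than any degree-1 curve, so deg p = 2.
(b) Observable constraints: it misses every integer gridline on the y-axis; one x-axis crossing is at x = 1.
(c) Matching integer coefficients to the picture gives p.

x*y - 3*y^2 + 2*x - 3*y - 2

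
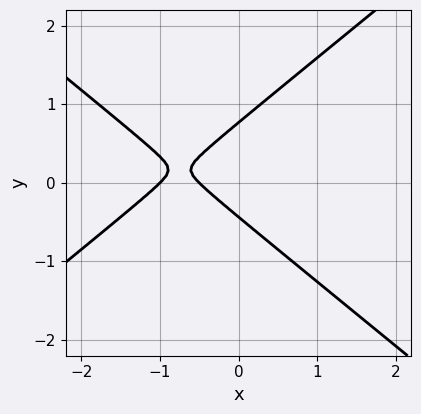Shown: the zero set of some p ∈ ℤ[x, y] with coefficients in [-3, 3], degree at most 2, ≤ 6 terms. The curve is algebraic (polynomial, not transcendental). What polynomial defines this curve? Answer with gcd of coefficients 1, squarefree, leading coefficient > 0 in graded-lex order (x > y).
1. The degree is 2 — the shape is more complex than any degree-1 curve.
2. Checking where it meets the axes: it meets the x-axis at x = -1 (among the integer gridlines).
3. Fitting integer coefficients to these (and the overall shape) gives p.

2*x^2 - 3*y^2 + 3*x + y + 1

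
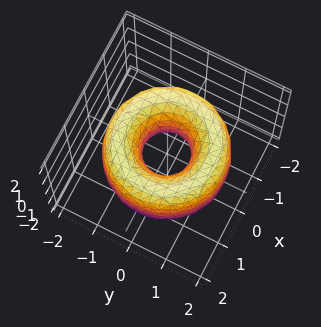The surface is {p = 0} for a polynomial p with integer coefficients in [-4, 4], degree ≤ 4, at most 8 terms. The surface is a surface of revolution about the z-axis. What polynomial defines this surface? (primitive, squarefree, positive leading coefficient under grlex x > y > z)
First, the degree is 4 — the shape is more complex than any degree-3 surface.
Next, symmetries: the z-axis is an axis of rotation, so x and y enter only as x² + y².
Next, observable constraints: a circular section at z = 0 has radius between 0 and 1; the surface avoids every integer z-axis point in the box.
Finally, these observations pin down the coefficients.

x^4 + 2*x^2*y^2 + y^4 - 3*x^2 - 3*y^2 + z^2 + 1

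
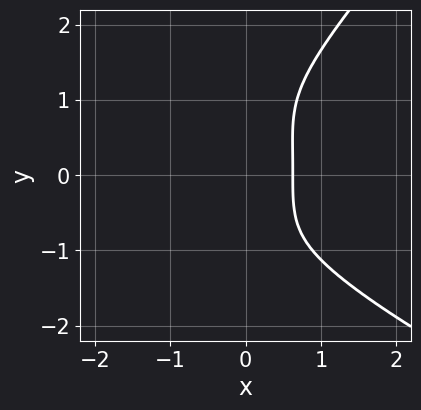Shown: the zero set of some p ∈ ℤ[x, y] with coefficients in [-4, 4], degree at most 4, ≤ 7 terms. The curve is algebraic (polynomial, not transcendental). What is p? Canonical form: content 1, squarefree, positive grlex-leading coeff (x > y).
x*y^3 - y^4 + 3*x^3 + 2*x - 2

(a) Degree: no degree-3 curve has this shape, so deg p = 4.
(b) From the axis intercepts and sections: the curve avoids every integer y-axis point in the box.
(c) Fitting integer coefficients to these (and the overall shape) gives p.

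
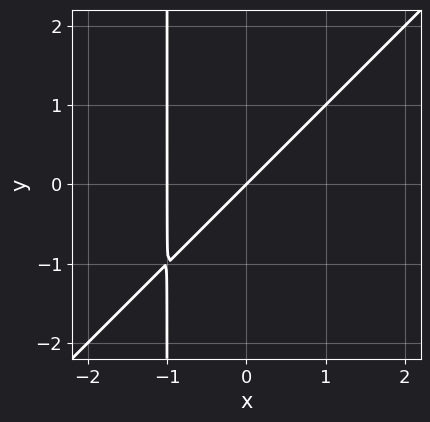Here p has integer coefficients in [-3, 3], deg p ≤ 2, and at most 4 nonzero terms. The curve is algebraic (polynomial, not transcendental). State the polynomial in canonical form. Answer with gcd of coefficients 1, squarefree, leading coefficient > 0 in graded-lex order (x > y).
x^2 - x*y + x - y

(a) Degree: the shape is more complex than any degree-1 curve, so deg p = 2.
(b) Observable constraints: among the integer gridlines, it crosses the x-axis at x ∈ {-1, 0}; one y-axis crossing is at y = 0.
(c) These observations pin down the coefficients.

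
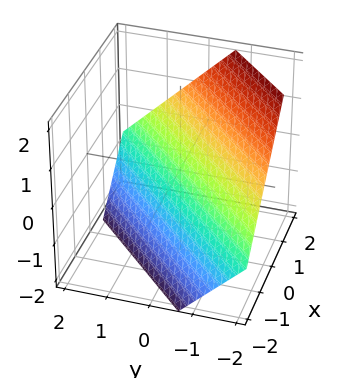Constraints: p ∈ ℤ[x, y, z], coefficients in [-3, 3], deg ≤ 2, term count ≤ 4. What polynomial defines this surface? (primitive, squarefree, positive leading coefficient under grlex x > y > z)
3*x - 3*y - 3*z - 2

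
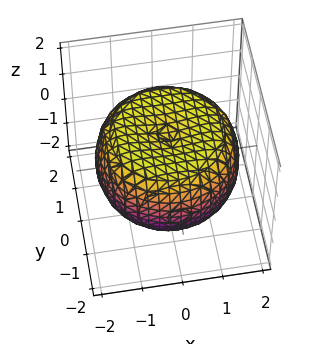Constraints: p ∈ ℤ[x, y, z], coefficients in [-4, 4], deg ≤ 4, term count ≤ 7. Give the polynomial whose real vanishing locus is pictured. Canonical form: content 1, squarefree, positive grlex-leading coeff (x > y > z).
x^4 + 2*x^2*y^2 + y^4 - 2*x^2 - 2*y^2 + 3*z^2 - 3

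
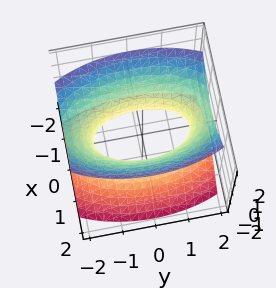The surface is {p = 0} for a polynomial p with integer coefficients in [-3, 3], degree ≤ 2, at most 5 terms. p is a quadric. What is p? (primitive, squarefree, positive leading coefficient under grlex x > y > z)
3*x^2 + y^2 - 2*z^2 - 2

1. The degree is 2 — an hourglass — one-sheet hyperboloid; a quadric.
2. Symmetries: the x ↦ −x reflection is a symmetry, so x appears only in even powers; mirror symmetry z ↦ −z ⇒ only even powers of z; it's symmetric under y → −y, forcing even powers of y.
3. From the axis intercepts and sections: the surface avoids every integer z-axis point in the box.
4. Solving for integer coefficients yields p as stated.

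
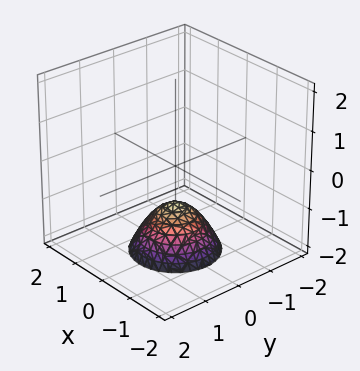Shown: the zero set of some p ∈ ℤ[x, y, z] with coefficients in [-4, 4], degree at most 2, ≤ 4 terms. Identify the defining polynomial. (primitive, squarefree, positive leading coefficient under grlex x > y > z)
1. deg p = 2. A generic line meets the surface in up to 2 points.
2. Symmetries: rotational symmetry about the z-axis ⇒ p depends on x, y only through x² + y².
3. Observable constraints: the surface avoids every integer y-axis point in the box; a circular section at z = -2 has radius exactly 1; the surface avoids every integer x-axis point in the box.
4. Putting this together gives p. Check: (0, 0, -1) on the z-axis lies on the surface, and p(0, 0, -1) = 0. ✓

x^2 + y^2 + z + 1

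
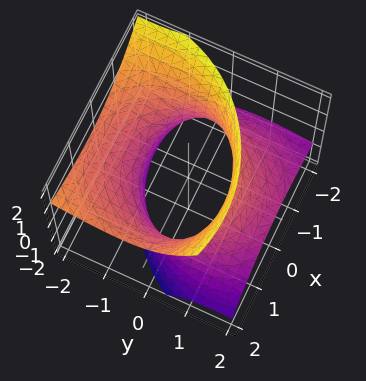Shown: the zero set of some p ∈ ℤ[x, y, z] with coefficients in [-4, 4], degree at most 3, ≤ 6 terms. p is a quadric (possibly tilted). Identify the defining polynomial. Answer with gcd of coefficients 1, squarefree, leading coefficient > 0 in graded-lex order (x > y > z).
x^2 - x*z + y^2 + 2*y*z - z^2 - 2

First, degree: the shape is more complex than any degree-1 surface, so deg p = 2.
Then, reading off the gridlines: it misses every integer gridline on the z-axis.
Finally, these observations pin down the coefficients.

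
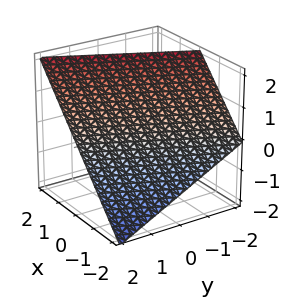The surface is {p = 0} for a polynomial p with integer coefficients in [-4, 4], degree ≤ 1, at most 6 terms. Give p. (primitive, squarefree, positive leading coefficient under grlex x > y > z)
2*x - y - 2*z + 2

(a) deg p = 1. The surface is flat (a plane).
(b) Checking where it meets the axes: one x-axis crossing is at x = -1; one y-axis crossing is at y = 2.
(c) Matching integer coefficients to the picture gives p. Check: (0, 0, 1) on the z-axis lies on the surface, and p(0, 0, 1) = 0. ✓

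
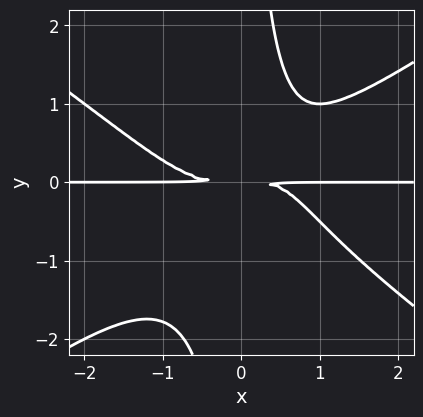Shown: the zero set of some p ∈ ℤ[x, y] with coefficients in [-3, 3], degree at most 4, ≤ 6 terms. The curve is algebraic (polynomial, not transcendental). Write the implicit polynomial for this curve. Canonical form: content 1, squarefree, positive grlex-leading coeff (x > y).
Degree: a generic line meets the curve in up to 4 points, so deg p = 4.
From the visible intercepts: the visible x-axis segment lies entirely on the curve.
Matching integer coefficients to the picture gives p.

x^3*y - 2*x*y^3 - x*y^2 + 2*y^2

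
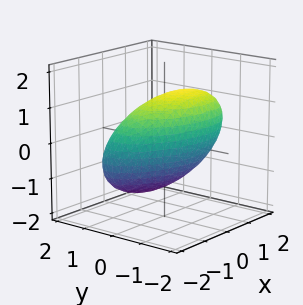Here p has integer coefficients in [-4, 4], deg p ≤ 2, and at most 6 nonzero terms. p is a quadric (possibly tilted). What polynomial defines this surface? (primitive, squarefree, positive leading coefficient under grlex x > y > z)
x^2 + x*y - x*z + 3*y^2 + 2*z^2 - 3

Degree: the shape is more complex than any degree-1 surface, so deg p = 2.
Against the integer gridlines: the y-axis gridline crossings are at y ∈ {-1, 1}.
Matching integer coefficients to the picture gives p.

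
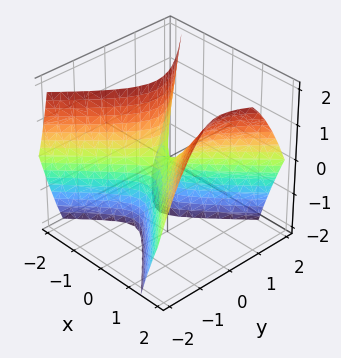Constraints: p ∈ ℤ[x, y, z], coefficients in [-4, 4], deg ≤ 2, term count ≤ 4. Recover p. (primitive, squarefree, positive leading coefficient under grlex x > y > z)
First, the degree is 2 — no degree-1 surface has this shape.
Next, against the integer gridlines: it crosses the y-axis at the gridline y = 0; it meets the z-axis at z = 0 (among the integer gridlines).
Finally, fitting integer coefficients to these (and the overall shape) gives p.

3*x^2 - 2*x*z - 3*y^2 - z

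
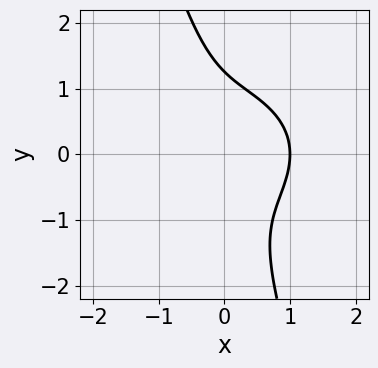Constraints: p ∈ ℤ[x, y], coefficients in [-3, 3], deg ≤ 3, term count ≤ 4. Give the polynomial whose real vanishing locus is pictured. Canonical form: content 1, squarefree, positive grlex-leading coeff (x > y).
First, degree: a generic line meets the curve in up to 3 points, so deg p = 3.
Next, from the visible intercepts: one x-axis crossing is at x = 1.
Finally, fitting integer coefficients to these (and the overall shape) gives p.

2*x^3 + 3*x*y^2 + y^3 - 2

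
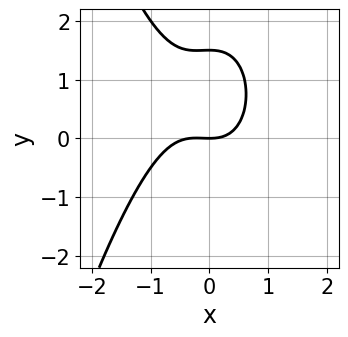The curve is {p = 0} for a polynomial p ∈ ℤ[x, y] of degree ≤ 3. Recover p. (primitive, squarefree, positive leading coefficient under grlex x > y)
3*x^3 + x^2 + 2*y^2 - 3*y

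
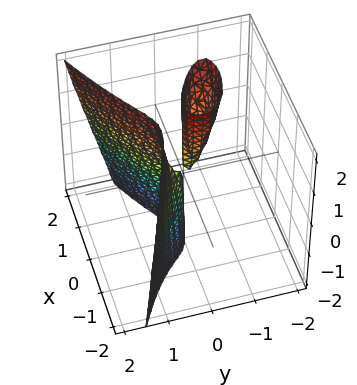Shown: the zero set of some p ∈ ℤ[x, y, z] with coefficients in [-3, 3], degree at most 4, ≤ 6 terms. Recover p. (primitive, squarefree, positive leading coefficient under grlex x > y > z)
x*y*z - 3*y^3 + 2*x^2 + x*y + y*z

(a) I count 2 distinct pieces. Treating them together as one polynomial.
(b) Degree: no degree-2 surface has this shape, so deg p = 3.
(c) Against the integer gridlines: the visible z-axis segment lies entirely on the surface; it crosses the x-axis at the gridline x = 0.
(d) Matching integer coefficients to the picture gives p.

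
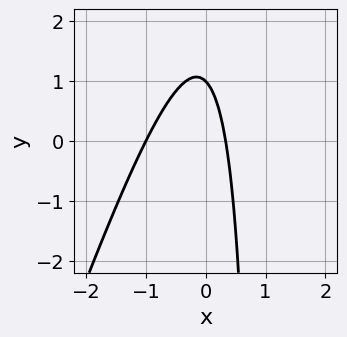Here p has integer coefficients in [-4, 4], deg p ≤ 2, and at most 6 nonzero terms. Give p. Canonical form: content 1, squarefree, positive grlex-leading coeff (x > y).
(a) Degree: the shape is more complex than any degree-1 curve, so deg p = 2.
(b) Checking where it meets the axes: it meets the x-axis at x = -1 (among the integer gridlines); one y-axis crossing is at y = 1.
(c) These observations pin down the coefficients.

3*x^2 - x*y + 2*x + y - 1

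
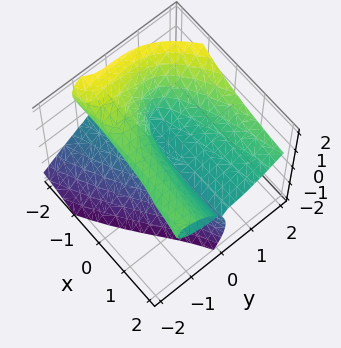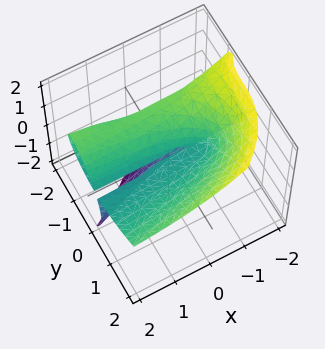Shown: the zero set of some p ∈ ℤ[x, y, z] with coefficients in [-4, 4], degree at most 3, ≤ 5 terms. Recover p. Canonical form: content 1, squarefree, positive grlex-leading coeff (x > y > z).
x*y*z + x*z^2 - y^3 + z^3 + 2*y*z

The degree is 3 — no degree-2 surface has this shape.
Reading off the gridlines: the visible x-axis segment lies entirely on the surface; it crosses the y-axis at the gridline y = 0; it crosses the z-axis at the gridline z = 0.
Solving for integer coefficients yields p as stated.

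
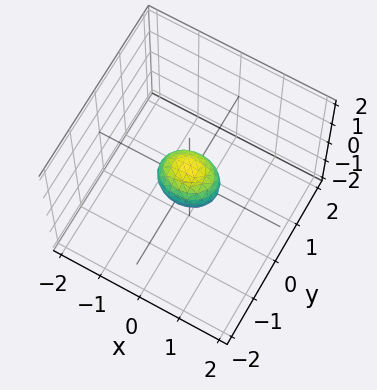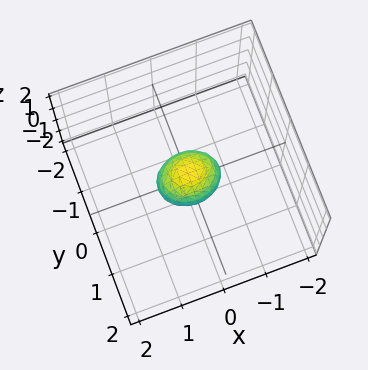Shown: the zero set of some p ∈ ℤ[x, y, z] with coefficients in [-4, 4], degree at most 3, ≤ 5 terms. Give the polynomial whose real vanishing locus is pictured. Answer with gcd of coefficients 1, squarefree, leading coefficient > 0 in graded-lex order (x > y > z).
2*x^2 + 3*y^2 + 2*z^2 - 1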